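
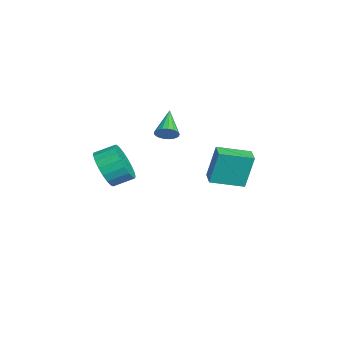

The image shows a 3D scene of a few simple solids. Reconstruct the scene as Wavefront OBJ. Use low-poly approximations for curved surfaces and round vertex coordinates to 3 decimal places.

v 2.696 -2.371 0.632
v 3.233 -2.768 1.48
v 3.221 -1.766 1.957
v 2.684 -1.369 1.108
v 3.568 -2.637 1.211
v 3.556 -1.634 1.688
v 3.752 -2.459 0.842
v 3.74 -1.456 1.319
v 3.753 -2.266 0.437
v 3.741 -1.264 0.914
v 3.572 -2.091 0.065
v 3.56 -1.089 0.542
v 3.239 -1.965 -0.209
v 3.227 -0.962 0.268
v 2.812 -1.909 -0.337
v 2.8 -0.906 0.139
v 2.366 -1.933 -0.298
v 2.354 -0.93 0.178
v 1.976 -2.032 -0.099
v 1.964 -1.03 0.378
v 1.711 -2.191 0.227
v 1.699 -1.188 0.704
v 1.616 -2.38 0.623
v 1.604 -1.378 1.1
v 1.708 -2.568 1.021
v 1.696 -1.566 1.498
v 1.971 -2.722 1.351
v 1.959 -1.72 1.828
v 2.359 -2.815 1.557
v 2.347 -1.813 2.033
v 2.805 -2.832 1.602
v 2.793 -1.829 2.079
v -1.589 2.849 -2.444
v -1.666 3.318 -0.532
v -1.642 4.605 -2.878
v -1.72 5.075 -0.966
v -0.62 2.885 -2.414
v -0.698 3.355 -0.502
v -0.674 4.642 -2.848
v -0.751 5.111 -0.936
v -0.566 0.819 1.082
v -0.234 0.853 1.604
v -1.974 1.081 1.958
v -0.242 1.133 1.507
v -0.325 1.342 1.312
v -0.462 1.43 1.064
v -0.624 1.378 0.821
v -0.772 1.198 0.637
v -0.872 0.931 0.555
v -0.903 0.639 0.594
v -0.856 0.387 0.744
v -0.743 0.235 0.972
v -0.589 0.216 1.225
v -0.43 0.335 1.445
v -0.301 0.565 1.582
f 2 1 5
f 2 5 3
f 3 5 6
f 3 6 4
f 5 1 7
f 5 7 6
f 6 7 8
f 6 8 4
f 7 1 9
f 7 9 8
f 8 9 10
f 8 10 4
f 9 1 11
f 9 11 10
f 10 11 12
f 10 12 4
f 11 1 13
f 11 13 12
f 12 13 14
f 12 14 4
f 13 1 15
f 13 15 14
f 14 15 16
f 14 16 4
f 15 1 17
f 15 17 16
f 16 17 18
f 16 18 4
f 17 1 19
f 17 19 18
f 18 19 20
f 18 20 4
f 19 1 21
f 19 21 20
f 20 21 22
f 20 22 4
f 21 1 23
f 21 23 22
f 22 23 24
f 22 24 4
f 23 1 25
f 23 25 24
f 24 25 26
f 24 26 4
f 25 1 27
f 25 27 26
f 26 27 28
f 26 28 4
f 27 1 29
f 27 29 28
f 28 29 30
f 28 30 4
f 29 1 31
f 29 31 30
f 30 31 32
f 30 32 4
f 31 1 2
f 31 2 32
f 32 2 3
f 32 3 4
f 34 36 33
f 37 34 33
f 33 36 35
f 35 37 33
f 34 40 36
f 38 34 37
f 38 40 34
f 36 40 35
f 39 37 35
f 35 40 39
f 39 38 37
f 40 38 39
f 42 41 44
f 42 44 43
f 44 41 45
f 44 45 43
f 45 41 46
f 45 46 43
f 46 41 47
f 46 47 43
f 47 41 48
f 47 48 43
f 48 41 49
f 48 49 43
f 49 41 50
f 49 50 43
f 50 41 51
f 50 51 43
f 51 41 52
f 51 52 43
f 52 41 53
f 52 53 43
f 53 41 54
f 53 54 43
f 54 41 55
f 54 55 43
f 55 41 42
f 55 42 43



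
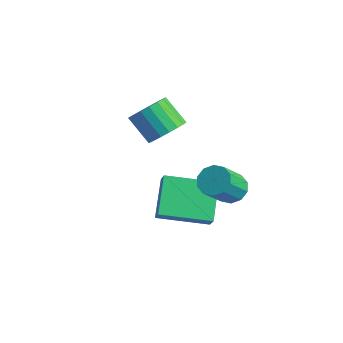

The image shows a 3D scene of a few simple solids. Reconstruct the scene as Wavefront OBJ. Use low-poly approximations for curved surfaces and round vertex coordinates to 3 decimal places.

v 0.198 -2.923 0.08
v 0.659 -3.151 0.705
v 1.522 -1.344 -0.322
v 1.984 -1.572 0.303
v 1.156 -4.008 -1.023
v 1.618 -4.236 -0.398
v 2.481 -2.429 -1.425
v 2.942 -2.657 -0.8
v 2.904 -1.77 0.634
v 3.298 -1.31 0.984
v 3.511 -2.371 2.136
v 3.116 -2.83 1.786
v 2.888 -1.256 1.11
v 3.101 -2.317 2.261
v 2.483 -1.399 1.053
v 2.696 -2.459 2.205
v 2.239 -1.683 0.837
v 2.452 -2.743 1.989
v 2.249 -2 0.543
v 2.462 -3.061 1.695
v 2.509 -2.229 0.284
v 2.722 -3.29 1.436
v 2.919 -2.283 0.159
v 3.132 -3.344 1.31
v 3.324 -2.141 0.215
v 3.537 -3.201 1.367
v 3.568 -1.857 0.431
v 3.781 -2.917 1.583
v 3.558 -1.539 0.725
v 3.771 -2.6 1.877
v -0.937 -1.654 1.507
v -0.359 -2.028 2.055
v -1.386 -2.201 3.021
v -1.963 -1.826 2.473
v -0.334 -1.649 2.149
v -1.361 -1.821 3.114
v -0.429 -1.27 2.115
v -1.456 -1.443 3.081
v -0.625 -0.968 1.962
v -1.651 -1.14 2.927
v -0.882 -0.801 1.718
v -1.909 -0.973 2.683
v -1.15 -0.803 1.432
v -2.177 -0.976 2.398
v -1.376 -0.974 1.162
v -2.403 -1.146 2.127
v -1.514 -1.279 0.959
v -2.541 -1.452 1.925
v -1.539 -1.659 0.866
v -2.566 -1.831 1.831
v -1.444 -2.037 0.899
v -2.471 -2.21 1.865
v -1.249 -2.34 1.053
v -2.275 -2.512 2.018
v -0.991 -2.507 1.297
v -2.018 -2.679 2.262
v -0.723 -2.504 1.582
v -1.75 -2.677 2.548
v -0.497 -2.334 1.853
v -1.524 -2.506 2.818
f 2 4 1
f 5 2 1
f 1 4 3
f 3 5 1
f 2 8 4
f 6 2 5
f 6 8 2
f 4 8 3
f 7 5 3
f 3 8 7
f 7 6 5
f 8 6 7
f 10 9 13
f 10 13 11
f 11 13 14
f 11 14 12
f 13 9 15
f 13 15 14
f 14 15 16
f 14 16 12
f 15 9 17
f 15 17 16
f 16 17 18
f 16 18 12
f 17 9 19
f 17 19 18
f 18 19 20
f 18 20 12
f 19 9 21
f 19 21 20
f 20 21 22
f 20 22 12
f 21 9 23
f 21 23 22
f 22 23 24
f 22 24 12
f 23 9 25
f 23 25 24
f 24 25 26
f 24 26 12
f 25 9 27
f 25 27 26
f 26 27 28
f 26 28 12
f 27 9 29
f 27 29 28
f 28 29 30
f 28 30 12
f 29 9 10
f 29 10 30
f 30 10 11
f 30 11 12
f 32 31 35
f 32 35 33
f 33 35 36
f 33 36 34
f 35 31 37
f 35 37 36
f 36 37 38
f 36 38 34
f 37 31 39
f 37 39 38
f 38 39 40
f 38 40 34
f 39 31 41
f 39 41 40
f 40 41 42
f 40 42 34
f 41 31 43
f 41 43 42
f 42 43 44
f 42 44 34
f 43 31 45
f 43 45 44
f 44 45 46
f 44 46 34
f 45 31 47
f 45 47 46
f 46 47 48
f 46 48 34
f 47 31 49
f 47 49 48
f 48 49 50
f 48 50 34
f 49 31 51
f 49 51 50
f 50 51 52
f 50 52 34
f 51 31 53
f 51 53 52
f 52 53 54
f 52 54 34
f 53 31 55
f 53 55 54
f 54 55 56
f 54 56 34
f 55 31 57
f 55 57 56
f 56 57 58
f 56 58 34
f 57 31 59
f 57 59 58
f 58 59 60
f 58 60 34
f 59 31 32
f 59 32 60
f 60 32 33
f 60 33 34



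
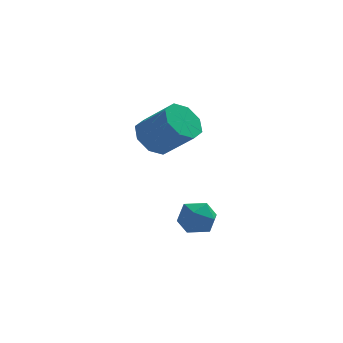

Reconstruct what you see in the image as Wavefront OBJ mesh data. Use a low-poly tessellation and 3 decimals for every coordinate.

v -0.519 -1.295 -2.92
v 0.102 -0.704 -3.322
v -0.102 -2.396 -3.898
v 0.519 -1.805 -4.3
v 0.668 -2.123 -3.421
v 0.41 -1.442 -2.816
v -0.41 -1.658 -4.404
v -0.668 -0.977 -3.799
v 0.169 -0.928 -4.238
v 0.835 -1.215 -3.631
v -0.835 -1.885 -3.589
v -0.169 -2.172 -2.982
v -1.714 -0.248 0.485
v -1.023 0.462 0.241
v 0.184 -0.283 1.49
v -0.506 -0.992 1.735
v -1.489 0.687 0.826
v -0.282 -0.057 2.075
v -2.086 0.365 1.211
v -0.879 -0.38 2.46
v -2.466 -0.316 1.171
v -1.258 -1.061 2.42
v -2.404 -0.957 0.73
v -1.197 -1.702 1.979
v -1.938 -1.183 0.145
v -0.731 -1.927 1.394
v -1.341 -0.86 -0.24
v -0.134 -1.605 1.009
v -0.962 -0.179 -0.2
v 0.246 -0.924 1.049
f 1 12 6
f 1 6 2
f 1 2 8
f 1 8 11
f 1 11 12
f 2 6 10
f 6 12 5
f 12 11 3
f 11 8 7
f 8 2 9
f 4 10 5
f 4 5 3
f 4 3 7
f 4 7 9
f 4 9 10
f 5 10 6
f 3 5 12
f 7 3 11
f 9 7 8
f 10 9 2
f 14 13 17
f 14 17 15
f 15 17 18
f 15 18 16
f 17 13 19
f 17 19 18
f 18 19 20
f 18 20 16
f 19 13 21
f 19 21 20
f 20 21 22
f 20 22 16
f 21 13 23
f 21 23 22
f 22 23 24
f 22 24 16
f 23 13 25
f 23 25 24
f 24 25 26
f 24 26 16
f 25 13 27
f 25 27 26
f 26 27 28
f 26 28 16
f 27 13 29
f 27 29 28
f 28 29 30
f 28 30 16
f 29 13 14
f 29 14 30
f 30 14 15
f 30 15 16



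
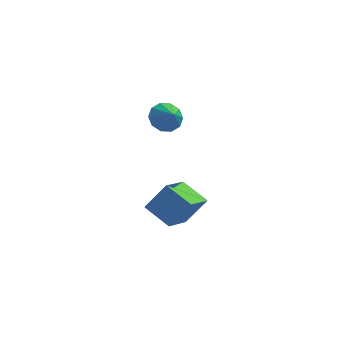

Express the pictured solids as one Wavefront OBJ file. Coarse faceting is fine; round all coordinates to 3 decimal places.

v 3.148 -1.094 2.968
v 3.883 -1.016 2.324
v 3.712 -1.746 3.532
v 3.958 -0.588 2.746
v 3.723 -0.352 3.252
v 3.269 -0.4 3.65
v 2.769 -0.713 3.788
v 2.414 -1.171 3.612
v 2.339 -1.6 3.191
v 2.574 -1.835 2.684
v 3.028 -1.787 2.286
v 3.528 -1.474 2.149
v 3.628 -2.681 -4.241
v 2.181 -1.954 -3.365
v 4.154 -0.802 -4.93
v 2.708 -0.075 -4.055
v 4.732 -2.405 -2.645
v 3.286 -1.678 -1.77
v 5.259 -0.526 -3.335
v 3.812 0.201 -2.459
f 2 1 4
f 2 4 3
f 4 1 5
f 4 5 3
f 5 1 6
f 5 6 3
f 6 1 7
f 6 7 3
f 7 1 8
f 7 8 3
f 8 1 9
f 8 9 3
f 9 1 10
f 9 10 3
f 10 1 11
f 10 11 3
f 11 1 12
f 11 12 3
f 12 1 2
f 12 2 3
f 14 16 13
f 17 14 13
f 13 16 15
f 15 17 13
f 14 20 16
f 18 14 17
f 18 20 14
f 16 20 15
f 19 17 15
f 15 20 19
f 19 18 17
f 20 18 19



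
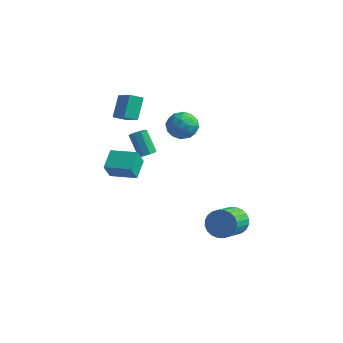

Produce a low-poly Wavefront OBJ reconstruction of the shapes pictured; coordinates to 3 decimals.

v -2.232 1.061 0.152
v -1.802 0.747 0.489
v -2.758 1.085 2.024
v -3.188 1.399 1.688
v -1.694 1.164 0.464
v -2.65 1.501 2
v -1.838 1.532 0.294
v -2.794 1.87 1.829
v -2.166 1.68 0.057
v -3.122 2.018 1.592
v -2.525 1.539 -0.135
v -3.481 1.877 1.4
v -2.747 1.174 -0.193
v -3.703 1.511 1.342
v -2.727 0.756 -0.089
v -3.684 1.094 1.446
v -2.476 0.481 0.128
v -3.432 0.819 1.663
v -2.111 0.477 0.356
v -3.067 0.815 1.892
v -1.986 4.247 2.345
v -0.873 4.217 2.697
v -1.547 3.163 0.863
v -0.434 3.133 1.215
v -1.257 2.582 1.833
v -1.528 3.252 2.749
v -0.892 4.128 0.811
v -1.163 4.798 1.727
v -0.197 4.143 1.749
v -0.423 3.188 2.38
v -1.997 4.192 1.18
v -2.223 3.237 1.811
v -1.468 4.327 2.651
v -0.952 3.053 0.909
v -1.435 2.729 1.272
v -0.781 2.711 1.479
v -1.853 3.76 2.682
v -1.199 3.743 2.889
v -1.424 2.782 2.381
v -1.221 3.637 0.671
v -0.567 3.62 0.878
v -1.639 4.669 2.081
v -0.985 4.651 2.288
v -0.996 4.598 1.179
v -0.417 4.266 2.3
v -0.159 3.629 1.429
v -0.428 4.214 1.192
v -0.587 4.608 1.73
v -0.549 3.705 2.672
v -0.291 3.067 1.801
v -0.775 2.744 2.164
v -0.934 3.138 2.703
v -0.152 3.661 2.114
v -2.129 4.313 1.759
v -1.871 3.675 0.888
v -1.486 4.242 0.857
v -1.645 4.636 1.396
v -2.261 3.751 2.131
v -2.003 3.114 1.26
v -1.833 2.772 1.83
v -1.992 3.166 2.368
v -2.268 3.719 1.446
v -2.669 -2.621 0.104
v -2.707 -3.223 1.267
v -3.038 -1.288 0.781
v -3.076 -1.89 1.944
v -0.864 -2.25 0.356
v -0.902 -2.852 1.519
v -1.233 -0.917 1.033
v -1.271 -1.519 2.196
v 3.85 1.72 -4.424
v 4.667 1.443 -5.107
v 4.867 -0.456 -4.098
v 4.05 -0.18 -3.416
v 4.884 1.635 -4.789
v 5.084 -0.265 -3.781
v 4.944 1.839 -4.417
v 5.143 -0.06 -3.408
v 4.836 2.025 -4.045
v 5.036 0.126 -3.036
v 4.579 2.165 -3.731
v 4.779 0.265 -2.722
v 4.211 2.237 -3.523
v 4.411 0.337 -2.514
v 3.788 2.23 -3.452
v 3.987 0.33 -2.443
v 3.374 2.145 -3.529
v 3.574 0.246 -2.52
v 3.033 1.996 -3.742
v 3.233 0.097 -2.733
v 2.816 1.805 -4.059
v 3.016 -0.095 -3.051
v 2.757 1.6 -4.432
v 2.956 -0.299 -3.423
v 2.864 1.414 -4.804
v 3.064 -0.485 -3.795
v 3.121 1.275 -5.118
v 3.321 -0.625 -4.109
v 3.489 1.203 -5.326
v 3.689 -0.697 -4.317
v 3.913 1.21 -5.397
v 4.112 -0.69 -4.388
v 4.326 1.294 -5.32
v 4.526 -0.605 -4.311
v -3.268 -0.014 3.953
v -3.563 1.121 5.305
v -4.601 0.658 3.098
v -4.896 1.793 4.45
v -2.664 0.647 3.53
v -2.959 1.782 4.882
v -3.997 1.319 2.675
v -4.292 2.454 4.027
f 2 1 5
f 2 5 3
f 3 5 6
f 3 6 4
f 5 1 7
f 5 7 6
f 6 7 8
f 6 8 4
f 7 1 9
f 7 9 8
f 8 9 10
f 8 10 4
f 9 1 11
f 9 11 10
f 10 11 12
f 10 12 4
f 11 1 13
f 11 13 12
f 12 13 14
f 12 14 4
f 13 1 15
f 13 15 14
f 14 15 16
f 14 16 4
f 15 1 17
f 15 17 16
f 16 17 18
f 16 18 4
f 17 1 19
f 17 19 18
f 18 19 20
f 18 20 4
f 19 1 2
f 19 2 20
f 20 2 3
f 20 3 4
f 21 58 37
f 58 32 61
f 37 61 26
f 58 61 37
f 21 37 33
f 37 26 38
f 33 38 22
f 37 38 33
f 21 33 42
f 33 22 43
f 42 43 28
f 33 43 42
f 21 42 54
f 42 28 57
f 54 57 31
f 42 57 54
f 21 54 58
f 54 31 62
f 58 62 32
f 54 62 58
f 22 38 49
f 38 26 52
f 49 52 30
f 38 52 49
f 26 61 39
f 61 32 60
f 39 60 25
f 61 60 39
f 32 62 59
f 62 31 55
f 59 55 23
f 62 55 59
f 31 57 56
f 57 28 44
f 56 44 27
f 57 44 56
f 28 43 48
f 43 22 45
f 48 45 29
f 43 45 48
f 24 50 36
f 50 30 51
f 36 51 25
f 50 51 36
f 24 36 34
f 36 25 35
f 34 35 23
f 36 35 34
f 24 34 41
f 34 23 40
f 41 40 27
f 34 40 41
f 24 41 46
f 41 27 47
f 46 47 29
f 41 47 46
f 24 46 50
f 46 29 53
f 50 53 30
f 46 53 50
f 25 51 39
f 51 30 52
f 39 52 26
f 51 52 39
f 23 35 59
f 35 25 60
f 59 60 32
f 35 60 59
f 27 40 56
f 40 23 55
f 56 55 31
f 40 55 56
f 29 47 48
f 47 27 44
f 48 44 28
f 47 44 48
f 30 53 49
f 53 29 45
f 49 45 22
f 53 45 49
f 64 66 63
f 67 64 63
f 63 66 65
f 65 67 63
f 64 70 66
f 68 64 67
f 68 70 64
f 66 70 65
f 69 67 65
f 65 70 69
f 69 68 67
f 70 68 69
f 72 71 75
f 72 75 73
f 73 75 76
f 73 76 74
f 75 71 77
f 75 77 76
f 76 77 78
f 76 78 74
f 77 71 79
f 77 79 78
f 78 79 80
f 78 80 74
f 79 71 81
f 79 81 80
f 80 81 82
f 80 82 74
f 81 71 83
f 81 83 82
f 82 83 84
f 82 84 74
f 83 71 85
f 83 85 84
f 84 85 86
f 84 86 74
f 85 71 87
f 85 87 86
f 86 87 88
f 86 88 74
f 87 71 89
f 87 89 88
f 88 89 90
f 88 90 74
f 89 71 91
f 89 91 90
f 90 91 92
f 90 92 74
f 91 71 93
f 91 93 92
f 92 93 94
f 92 94 74
f 93 71 95
f 93 95 94
f 94 95 96
f 94 96 74
f 95 71 97
f 95 97 96
f 96 97 98
f 96 98 74
f 97 71 99
f 97 99 98
f 98 99 100
f 98 100 74
f 99 71 101
f 99 101 100
f 100 101 102
f 100 102 74
f 101 71 103
f 101 103 102
f 102 103 104
f 102 104 74
f 103 71 72
f 103 72 104
f 104 72 73
f 104 73 74
f 106 108 105
f 109 106 105
f 105 108 107
f 107 109 105
f 106 112 108
f 110 106 109
f 110 112 106
f 108 112 107
f 111 109 107
f 107 112 111
f 111 110 109
f 112 110 111



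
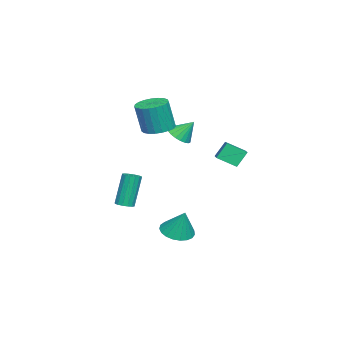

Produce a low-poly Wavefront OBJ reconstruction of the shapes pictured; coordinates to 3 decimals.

v -0.301 4.232 1.232
v -0.094 3.171 1.839
v 0.996 4.687 1.586
v 1.203 3.626 2.192
v 0.117 3.774 0.288
v 0.324 2.713 0.894
v 1.414 4.229 0.641
v 1.621 3.168 1.248
v 3.511 1.593 -3.527
v 4.222 0.95 -3.478
v 3.909 2.147 -2.013
v 4.406 1.264 -3.641
v 4.435 1.635 -3.785
v 4.305 1.999 -3.884
v 4.037 2.293 -3.921
v 3.679 2.466 -3.89
v 3.291 2.488 -3.796
v 2.942 2.355 -3.656
v 2.691 2.091 -3.493
v 2.582 1.74 -3.337
v 2.634 1.364 -3.213
v 2.837 1.028 -3.143
v 3.157 0.789 -3.14
v 3.539 0.69 -3.204
v 3.915 0.746 -3.323
v 1.036 -0.191 2.882
v 1.837 0.281 2.856
v 2.084 -0.037 4.692
v 1.284 -0.509 4.718
v 1.582 0.56 2.938
v 1.829 0.242 4.775
v 1.233 0.709 3.011
v 1.48 0.391 4.847
v 0.849 0.702 3.062
v 1.096 0.384 4.898
v 0.498 0.541 3.081
v 0.745 0.223 4.917
v 0.24 0.253 3.066
v 0.487 -0.065 4.902
v 0.12 -0.112 3.019
v 0.367 -0.429 4.855
v 0.158 -0.49 2.948
v 0.405 -0.808 4.785
v 0.348 -0.816 2.866
v 0.595 -1.134 4.703
v 0.657 -1.035 2.787
v 0.904 -1.353 4.623
v 1.032 -1.108 2.724
v 1.279 -1.425 4.56
v 1.407 -1.022 2.688
v 1.654 -1.339 4.525
v 1.718 -0.792 2.686
v 1.966 -1.11 4.522
v 1.912 -0.459 2.718
v 2.159 -0.777 4.554
v 1.954 -0.079 2.778
v 2.201 -0.397 4.614
v 1.439 -1.999 -2.822
v 1.969 -1.931 -2.69
v 1.43 -1.674 -0.666
v 0.901 -1.741 -0.798
v 1.874 -1.669 -2.748
v 1.335 -1.412 -0.724
v 1.662 -1.496 -2.827
v 1.123 -1.238 -0.803
v 1.391 -1.457 -2.904
v 0.852 -1.2 -0.88
v 1.132 -1.563 -2.959
v 0.594 -1.306 -0.935
v 0.956 -1.786 -2.977
v 0.418 -1.529 -0.954
v 0.91 -2.066 -2.954
v 0.371 -1.809 -0.93
v 1.005 -2.328 -2.896
v 0.466 -2.071 -0.872
v 1.217 -2.502 -2.817
v 0.678 -2.244 -0.793
v 1.488 -2.54 -2.74
v 0.949 -2.283 -0.716
v 1.746 -2.434 -2.685
v 1.208 -2.177 -0.661
v 1.922 -2.211 -2.666
v 1.384 -1.954 -0.643
v 0.353 0.725 2.251
v 0.881 0.287 2.662
v 0.247 1.535 3.249
v 1.078 0.505 2.506
v 1.15 0.761 2.306
v 1.084 1.01 2.097
v 0.892 1.211 1.914
v 0.606 1.328 1.789
v 0.277 1.34 1.744
v -0.039 1.246 1.787
v -0.288 1.062 1.91
v -0.425 0.82 2.092
v -0.429 0.561 2.301
v -0.297 0.331 2.501
v -0.052 0.169 2.659
v 0.262 0.103 2.745
v 0.592 0.145 2.747
f 2 4 1
f 5 2 1
f 1 4 3
f 3 5 1
f 2 8 4
f 6 2 5
f 6 8 2
f 4 8 3
f 7 5 3
f 3 8 7
f 7 6 5
f 8 6 7
f 10 9 12
f 10 12 11
f 12 9 13
f 12 13 11
f 13 9 14
f 13 14 11
f 14 9 15
f 14 15 11
f 15 9 16
f 15 16 11
f 16 9 17
f 16 17 11
f 17 9 18
f 17 18 11
f 18 9 19
f 18 19 11
f 19 9 20
f 19 20 11
f 20 9 21
f 20 21 11
f 21 9 22
f 21 22 11
f 22 9 23
f 22 23 11
f 23 9 24
f 23 24 11
f 24 9 25
f 24 25 11
f 25 9 10
f 25 10 11
f 27 26 30
f 27 30 28
f 28 30 31
f 28 31 29
f 30 26 32
f 30 32 31
f 31 32 33
f 31 33 29
f 32 26 34
f 32 34 33
f 33 34 35
f 33 35 29
f 34 26 36
f 34 36 35
f 35 36 37
f 35 37 29
f 36 26 38
f 36 38 37
f 37 38 39
f 37 39 29
f 38 26 40
f 38 40 39
f 39 40 41
f 39 41 29
f 40 26 42
f 40 42 41
f 41 42 43
f 41 43 29
f 42 26 44
f 42 44 43
f 43 44 45
f 43 45 29
f 44 26 46
f 44 46 45
f 45 46 47
f 45 47 29
f 46 26 48
f 46 48 47
f 47 48 49
f 47 49 29
f 48 26 50
f 48 50 49
f 49 50 51
f 49 51 29
f 50 26 52
f 50 52 51
f 51 52 53
f 51 53 29
f 52 26 54
f 52 54 53
f 53 54 55
f 53 55 29
f 54 26 56
f 54 56 55
f 55 56 57
f 55 57 29
f 56 26 27
f 56 27 57
f 57 27 28
f 57 28 29
f 59 58 62
f 59 62 60
f 60 62 63
f 60 63 61
f 62 58 64
f 62 64 63
f 63 64 65
f 63 65 61
f 64 58 66
f 64 66 65
f 65 66 67
f 65 67 61
f 66 58 68
f 66 68 67
f 67 68 69
f 67 69 61
f 68 58 70
f 68 70 69
f 69 70 71
f 69 71 61
f 70 58 72
f 70 72 71
f 71 72 73
f 71 73 61
f 72 58 74
f 72 74 73
f 73 74 75
f 73 75 61
f 74 58 76
f 74 76 75
f 75 76 77
f 75 77 61
f 76 58 78
f 76 78 77
f 77 78 79
f 77 79 61
f 78 58 80
f 78 80 79
f 79 80 81
f 79 81 61
f 80 58 82
f 80 82 81
f 81 82 83
f 81 83 61
f 82 58 59
f 82 59 83
f 83 59 60
f 83 60 61
f 85 84 87
f 85 87 86
f 87 84 88
f 87 88 86
f 88 84 89
f 88 89 86
f 89 84 90
f 89 90 86
f 90 84 91
f 90 91 86
f 91 84 92
f 91 92 86
f 92 84 93
f 92 93 86
f 93 84 94
f 93 94 86
f 94 84 95
f 94 95 86
f 95 84 96
f 95 96 86
f 96 84 97
f 96 97 86
f 97 84 98
f 97 98 86
f 98 84 99
f 98 99 86
f 99 84 100
f 99 100 86
f 100 84 85
f 100 85 86



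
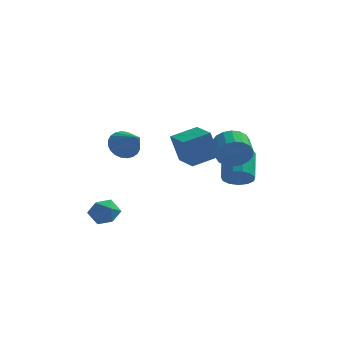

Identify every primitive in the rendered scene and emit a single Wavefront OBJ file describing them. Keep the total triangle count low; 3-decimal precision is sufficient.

v 0.285 0.231 0.698
v -0.204 0.029 2.554
v 1.663 1.203 1.167
v 1.174 1 3.023
v 1.246 -1.18 0.797
v 0.757 -1.383 2.653
v 2.624 -0.209 1.266
v 2.135 -0.411 3.122
v -4.437 0.018 -2.839
v -3.568 0.302 -3.291
v -4.172 -1.542 -3.309
v -3.303 -1.258 -3.761
v -3.377 -1.243 -2.744
v -3.541 -0.279 -2.453
v -4.199 -0.961 -4.147
v -4.363 0.003 -3.856
v -3.421 -0.303 -4.099
v -2.913 -0.477 -3.232
v -4.827 -0.763 -3.368
v -4.319 -0.937 -2.501
v 3.31 2.851 -1.555
v 4.083 2.522 -1.031
v 3.903 4.179 0.278
v 3.13 4.509 -0.245
v 4.291 2.856 -1.426
v 4.112 4.514 -0.117
v 4.188 3.189 -1.862
v 4.009 4.847 -0.552
v 3.806 3.415 -2.2
v 3.627 5.072 -0.89
v 3.267 3.461 -2.333
v 3.087 5.119 -1.024
v 2.741 3.314 -2.219
v 2.561 4.972 -0.91
v 2.396 3.02 -1.894
v 2.216 4.678 -0.585
v 2.341 2.673 -1.462
v 2.161 4.33 -0.152
v 2.593 2.382 -1.059
v 2.414 4.039 0.251
v 3.074 2.24 -0.813
v 2.894 3.897 0.496
v 3.629 2.292 -0.803
v 3.449 3.949 0.507
v 3.708 -2.248 2.266
v 4.083 -1.873 1.348
v 3.707 -0.597 1.716
v 3.332 -0.972 2.634
v 3.634 -1.975 1.244
v 3.259 -0.699 1.612
v 3.2 -2.131 1.343
v 2.825 -0.855 1.711
v 2.866 -2.311 1.624
v 2.491 -1.034 1.992
v 2.699 -2.477 2.033
v 2.324 -1.201 2.401
v 2.732 -2.599 2.488
v 2.357 -1.323 2.855
v 2.958 -2.651 2.898
v 2.583 -1.375 3.266
v 3.333 -2.623 3.184
v 2.957 -1.347 3.552
v 3.781 -2.521 3.288
v 3.406 -1.245 3.656
v 4.215 -2.365 3.189
v 3.84 -1.089 3.557
v 4.549 -2.186 2.908
v 4.174 -0.909 3.276
v 4.716 -2.019 2.499
v 4.341 -0.743 2.867
v 4.683 -1.897 2.045
v 4.308 -0.621 2.412
v 4.457 -1.845 1.634
v 4.082 -0.569 2.002
v -3.377 2.953 0.695
v -2.515 3.357 0.252
v -2.223 1.687 1.785
v -2.558 3.599 0.579
v -2.725 3.744 0.924
v -2.992 3.768 1.234
v -3.317 3.668 1.462
v -3.651 3.459 1.573
v -3.944 3.173 1.551
v -4.15 2.854 1.398
v -4.239 2.549 1.139
v -4.196 2.307 0.811
v -4.029 2.162 0.466
v -3.762 2.138 0.156
v -3.437 2.238 -0.072
v -3.102 2.447 -0.183
v -2.81 2.733 -0.161
v -2.603 3.052 -0.008
f 2 4 1
f 5 2 1
f 1 4 3
f 3 5 1
f 2 8 4
f 6 2 5
f 6 8 2
f 4 8 3
f 7 5 3
f 3 8 7
f 7 6 5
f 8 6 7
f 9 20 14
f 9 14 10
f 9 10 16
f 9 16 19
f 9 19 20
f 10 14 18
f 14 20 13
f 20 19 11
f 19 16 15
f 16 10 17
f 12 18 13
f 12 13 11
f 12 11 15
f 12 15 17
f 12 17 18
f 13 18 14
f 11 13 20
f 15 11 19
f 17 15 16
f 18 17 10
f 22 21 25
f 22 25 23
f 23 25 26
f 23 26 24
f 25 21 27
f 25 27 26
f 26 27 28
f 26 28 24
f 27 21 29
f 27 29 28
f 28 29 30
f 28 30 24
f 29 21 31
f 29 31 30
f 30 31 32
f 30 32 24
f 31 21 33
f 31 33 32
f 32 33 34
f 32 34 24
f 33 21 35
f 33 35 34
f 34 35 36
f 34 36 24
f 35 21 37
f 35 37 36
f 36 37 38
f 36 38 24
f 37 21 39
f 37 39 38
f 38 39 40
f 38 40 24
f 39 21 41
f 39 41 40
f 40 41 42
f 40 42 24
f 41 21 43
f 41 43 42
f 42 43 44
f 42 44 24
f 43 21 22
f 43 22 44
f 44 22 23
f 44 23 24
f 46 45 49
f 46 49 47
f 47 49 50
f 47 50 48
f 49 45 51
f 49 51 50
f 50 51 52
f 50 52 48
f 51 45 53
f 51 53 52
f 52 53 54
f 52 54 48
f 53 45 55
f 53 55 54
f 54 55 56
f 54 56 48
f 55 45 57
f 55 57 56
f 56 57 58
f 56 58 48
f 57 45 59
f 57 59 58
f 58 59 60
f 58 60 48
f 59 45 61
f 59 61 60
f 60 61 62
f 60 62 48
f 61 45 63
f 61 63 62
f 62 63 64
f 62 64 48
f 63 45 65
f 63 65 64
f 64 65 66
f 64 66 48
f 65 45 67
f 65 67 66
f 66 67 68
f 66 68 48
f 67 45 69
f 67 69 68
f 68 69 70
f 68 70 48
f 69 45 71
f 69 71 70
f 70 71 72
f 70 72 48
f 71 45 73
f 71 73 72
f 72 73 74
f 72 74 48
f 73 45 46
f 73 46 74
f 74 46 47
f 74 47 48
f 76 75 78
f 76 78 77
f 78 75 79
f 78 79 77
f 79 75 80
f 79 80 77
f 80 75 81
f 80 81 77
f 81 75 82
f 81 82 77
f 82 75 83
f 82 83 77
f 83 75 84
f 83 84 77
f 84 75 85
f 84 85 77
f 85 75 86
f 85 86 77
f 86 75 87
f 86 87 77
f 87 75 88
f 87 88 77
f 88 75 89
f 88 89 77
f 89 75 90
f 89 90 77
f 90 75 91
f 90 91 77
f 91 75 92
f 91 92 77
f 92 75 76
f 92 76 77



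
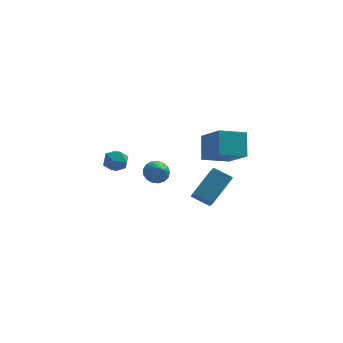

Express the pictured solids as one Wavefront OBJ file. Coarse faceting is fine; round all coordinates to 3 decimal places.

v 2.099 1.998 -3.413
v 0.985 2.262 -2.818
v 1.85 3.444 -4.522
v 0.736 3.709 -3.927
v 3.144 3.251 -2.013
v 2.03 3.516 -1.418
v 2.895 4.698 -3.122
v 1.781 4.962 -2.527
v -0.878 -0.321 0.297
v -0.267 0.118 0.464
v -0.462 -1.159 0.983
v -0.514 0.208 0.723
v -0.843 0.176 0.885
v -1.181 0.031 0.912
v -1.449 -0.195 0.798
v -1.586 -0.449 0.57
v -1.561 -0.675 0.279
v -1.38 -0.819 -0.008
v -1.083 -0.849 -0.224
v -0.739 -0.758 -0.321
v -0.427 -0.567 -0.277
v -0.219 -0.319 -0.101
v -0.161 -0.072 0.167
v -3.863 1.316 0.273
v -3.303 1.561 0.819
v -3.117 0.259 -0.019
v -2.557 0.504 0.527
v -3.288 0.235 0.783
v -3.749 0.889 0.963
v -2.671 0.931 -0.163
v -3.132 1.585 0.017
v -2.566 1.323 0.55
v -2.947 0.893 1.134
v -3.473 0.927 -0.334
v -3.854 0.497 0.25
v 2.635 -3.21 3.404
v 2.568 -2.194 4.652
v 1.634 -1.778 2.186
v 1.568 -0.762 3.433
v 4.072 -2.578 2.967
v 4.006 -1.562 4.214
v 3.072 -1.146 1.748
v 3.005 -0.13 2.996
f 2 4 1
f 5 2 1
f 1 4 3
f 3 5 1
f 2 8 4
f 6 2 5
f 6 8 2
f 4 8 3
f 7 5 3
f 3 8 7
f 7 6 5
f 8 6 7
f 10 9 12
f 10 12 11
f 12 9 13
f 12 13 11
f 13 9 14
f 13 14 11
f 14 9 15
f 14 15 11
f 15 9 16
f 15 16 11
f 16 9 17
f 16 17 11
f 17 9 18
f 17 18 11
f 18 9 19
f 18 19 11
f 19 9 20
f 19 20 11
f 20 9 21
f 20 21 11
f 21 9 22
f 21 22 11
f 22 9 23
f 22 23 11
f 23 9 10
f 23 10 11
f 24 35 29
f 24 29 25
f 24 25 31
f 24 31 34
f 24 34 35
f 25 29 33
f 29 35 28
f 35 34 26
f 34 31 30
f 31 25 32
f 27 33 28
f 27 28 26
f 27 26 30
f 27 30 32
f 27 32 33
f 28 33 29
f 26 28 35
f 30 26 34
f 32 30 31
f 33 32 25
f 37 39 36
f 40 37 36
f 36 39 38
f 38 40 36
f 37 43 39
f 41 37 40
f 41 43 37
f 39 43 38
f 42 40 38
f 38 43 42
f 42 41 40
f 43 41 42



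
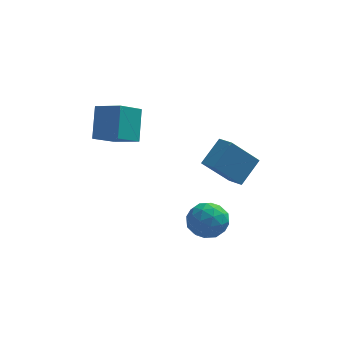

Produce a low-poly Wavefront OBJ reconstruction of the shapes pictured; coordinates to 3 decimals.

v -4.184 3.153 2.597
v -4.127 4.272 3.954
v -3.33 4.152 1.737
v -3.273 5.271 3.095
v -3.027 2.549 3.045
v -2.97 3.668 4.403
v -2.173 3.548 2.186
v -2.116 4.667 3.543
v 1.764 2.755 0.281
v 0.555 2.233 1.759
v 2.522 3.686 1.229
v 1.313 3.164 2.708
v 2.307 2.096 0.492
v 1.098 1.574 1.971
v 3.065 3.027 1.441
v 1.856 2.505 2.919
v -0.057 2.52 -2.145
v 0.727 3.158 -2.283
v 0.993 1.322 -1.717
v 1.777 1.96 -1.855
v 1.132 2.105 -1.079
v 0.483 2.846 -1.343
v 1.237 1.634 -2.657
v 0.588 2.375 -2.921
v 1.527 2.61 -2.599
v 1.462 2.902 -1.624
v 0.258 1.578 -2.376
v 0.193 1.87 -1.401
v 0.242 2.944 -2.252
v 1.478 1.536 -1.748
v 1.098 1.621 -1.292
v 1.559 1.996 -1.373
v 0.099 2.761 -1.699
v 0.56 3.136 -1.781
v 0.798 2.517 -1.073
v 1.16 1.344 -2.219
v 1.621 1.719 -2.301
v 0.161 2.484 -2.627
v 0.622 2.859 -2.708
v 0.922 1.963 -2.927
v 1.173 2.997 -2.519
v 1.791 2.293 -2.267
v 1.474 2.101 -2.738
v 1.092 2.537 -2.894
v 1.135 3.169 -1.946
v 1.753 2.464 -1.694
v 1.373 2.55 -1.238
v 0.992 2.985 -1.393
v 1.605 2.847 -2.132
v -0.033 2.016 -2.306
v 0.585 1.311 -2.054
v 0.728 1.495 -2.607
v 0.347 1.93 -2.762
v -0.071 2.187 -1.733
v 0.547 1.483 -1.481
v 0.628 1.943 -1.106
v 0.246 2.379 -1.262
v 0.115 1.633 -1.868
f 2 4 1
f 5 2 1
f 1 4 3
f 3 5 1
f 2 8 4
f 6 2 5
f 6 8 2
f 4 8 3
f 7 5 3
f 3 8 7
f 7 6 5
f 8 6 7
f 10 12 9
f 13 10 9
f 9 12 11
f 11 13 9
f 10 16 12
f 14 10 13
f 14 16 10
f 12 16 11
f 15 13 11
f 11 16 15
f 15 14 13
f 16 14 15
f 17 54 33
f 54 28 57
f 33 57 22
f 54 57 33
f 17 33 29
f 33 22 34
f 29 34 18
f 33 34 29
f 17 29 38
f 29 18 39
f 38 39 24
f 29 39 38
f 17 38 50
f 38 24 53
f 50 53 27
f 38 53 50
f 17 50 54
f 50 27 58
f 54 58 28
f 50 58 54
f 18 34 45
f 34 22 48
f 45 48 26
f 34 48 45
f 22 57 35
f 57 28 56
f 35 56 21
f 57 56 35
f 28 58 55
f 58 27 51
f 55 51 19
f 58 51 55
f 27 53 52
f 53 24 40
f 52 40 23
f 53 40 52
f 24 39 44
f 39 18 41
f 44 41 25
f 39 41 44
f 20 46 32
f 46 26 47
f 32 47 21
f 46 47 32
f 20 32 30
f 32 21 31
f 30 31 19
f 32 31 30
f 20 30 37
f 30 19 36
f 37 36 23
f 30 36 37
f 20 37 42
f 37 23 43
f 42 43 25
f 37 43 42
f 20 42 46
f 42 25 49
f 46 49 26
f 42 49 46
f 21 47 35
f 47 26 48
f 35 48 22
f 47 48 35
f 19 31 55
f 31 21 56
f 55 56 28
f 31 56 55
f 23 36 52
f 36 19 51
f 52 51 27
f 36 51 52
f 25 43 44
f 43 23 40
f 44 40 24
f 43 40 44
f 26 49 45
f 49 25 41
f 45 41 18
f 49 41 45



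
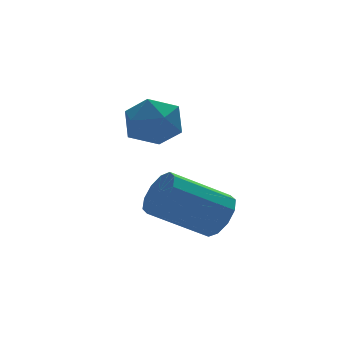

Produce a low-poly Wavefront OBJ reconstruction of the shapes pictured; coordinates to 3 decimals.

v 3.584 0.686 -1.051
v 3.915 0.438 -0.436
v 2.366 0.806 0.545
v 2.036 1.054 -0.069
v 3.999 0.886 -0.471
v 2.45 1.254 0.51
v 3.925 1.258 -0.727
v 2.376 1.626 0.254
v 3.721 1.411 -1.107
v 2.172 1.779 -0.126
v 3.465 1.287 -1.465
v 1.916 1.655 -0.484
v 3.254 0.934 -1.665
v 1.705 1.302 -0.684
v 3.17 0.486 -1.63
v 1.621 0.854 -0.649
v 3.244 0.114 -1.374
v 1.695 0.482 -0.393
v 3.448 -0.039 -0.994
v 1.899 0.329 -0.013
v 3.704 0.085 -0.636
v 2.155 0.453 0.345
v 2.948 3.203 2.233
v 3.369 2.817 1.559
v 1.851 2.303 2.061
v 2.272 1.917 1.387
v 2.576 1.823 2.211
v 3.254 2.379 2.317
v 1.966 2.741 1.303
v 2.644 3.297 1.409
v 2.763 2.532 0.984
v 3.14 1.964 1.546
v 2.08 3.156 2.074
v 2.457 2.588 2.636
f 2 1 5
f 2 5 3
f 3 5 6
f 3 6 4
f 5 1 7
f 5 7 6
f 6 7 8
f 6 8 4
f 7 1 9
f 7 9 8
f 8 9 10
f 8 10 4
f 9 1 11
f 9 11 10
f 10 11 12
f 10 12 4
f 11 1 13
f 11 13 12
f 12 13 14
f 12 14 4
f 13 1 15
f 13 15 14
f 14 15 16
f 14 16 4
f 15 1 17
f 15 17 16
f 16 17 18
f 16 18 4
f 17 1 19
f 17 19 18
f 18 19 20
f 18 20 4
f 19 1 21
f 19 21 20
f 20 21 22
f 20 22 4
f 21 1 2
f 21 2 22
f 22 2 3
f 22 3 4
f 23 34 28
f 23 28 24
f 23 24 30
f 23 30 33
f 23 33 34
f 24 28 32
f 28 34 27
f 34 33 25
f 33 30 29
f 30 24 31
f 26 32 27
f 26 27 25
f 26 25 29
f 26 29 31
f 26 31 32
f 27 32 28
f 25 27 34
f 29 25 33
f 31 29 30
f 32 31 24



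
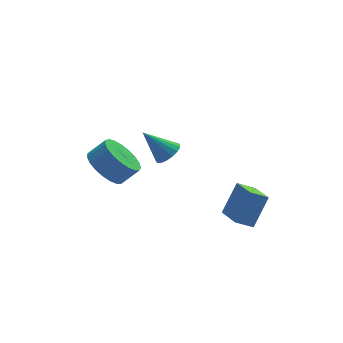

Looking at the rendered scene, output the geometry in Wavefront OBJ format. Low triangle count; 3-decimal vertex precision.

v 2.151 -4.939 -1.188
v 1.37 -4.889 -0.766
v 1.986 -3.453 -1.668
v 1.205 -3.404 -1.246
v 2.915 -4.416 0.166
v 2.134 -4.367 0.588
v 2.75 -2.931 -0.314
v 1.969 -2.881 0.108
v -1.178 -3.76 3.15
v -0.727 -3.961 3.588
v -2.142 -3.4 4.31
v -0.661 -3.655 3.547
v -0.714 -3.372 3.416
v -0.874 -3.179 3.223
v -1.102 -3.119 3.014
v -1.349 -3.205 2.836
v -1.556 -3.419 2.73
v -1.676 -3.711 2.721
v -1.683 -4.014 2.809
v -1.574 -4.259 2.976
v -1.374 -4.389 3.183
v -1.129 -4.376 3.382
v -0.895 -4.221 3.529
v -3.315 -1.194 0.728
v -2.582 -1.049 -0.024
v -1.813 -1.082 0.719
v -2.545 -1.226 1.472
v -2.677 -0.635 0.093
v -1.908 -0.667 0.836
v -2.882 -0.317 0.319
v -2.113 -0.349 1.062
v -3.162 -0.151 0.616
v -2.393 -0.183 1.359
v -3.468 -0.165 0.933
v -2.699 -0.198 1.676
v -3.748 -0.357 1.214
v -2.979 -0.39 1.957
v -3.953 -0.694 1.411
v -3.184 -0.726 2.154
v -4.047 -1.117 1.491
v -3.278 -1.15 2.234
v -4.015 -1.553 1.438
v -3.246 -1.586 2.181
v -3.862 -1.928 1.263
v -3.093 -1.96 2.006
v -3.614 -2.175 0.995
v -2.845 -2.208 1.738
v -3.314 -2.253 0.681
v -2.545 -2.285 1.424
v -3.014 -2.147 0.376
v -2.245 -2.18 1.119
v -2.767 -1.877 0.131
v -1.997 -1.909 0.874
v -2.614 -1.488 -0.01
v -1.844 -1.521 0.733
f 2 4 1
f 5 2 1
f 1 4 3
f 3 5 1
f 2 8 4
f 6 2 5
f 6 8 2
f 4 8 3
f 7 5 3
f 3 8 7
f 7 6 5
f 8 6 7
f 10 9 12
f 10 12 11
f 12 9 13
f 12 13 11
f 13 9 14
f 13 14 11
f 14 9 15
f 14 15 11
f 15 9 16
f 15 16 11
f 16 9 17
f 16 17 11
f 17 9 18
f 17 18 11
f 18 9 19
f 18 19 11
f 19 9 20
f 19 20 11
f 20 9 21
f 20 21 11
f 21 9 22
f 21 22 11
f 22 9 23
f 22 23 11
f 23 9 10
f 23 10 11
f 25 24 28
f 25 28 26
f 26 28 29
f 26 29 27
f 28 24 30
f 28 30 29
f 29 30 31
f 29 31 27
f 30 24 32
f 30 32 31
f 31 32 33
f 31 33 27
f 32 24 34
f 32 34 33
f 33 34 35
f 33 35 27
f 34 24 36
f 34 36 35
f 35 36 37
f 35 37 27
f 36 24 38
f 36 38 37
f 37 38 39
f 37 39 27
f 38 24 40
f 38 40 39
f 39 40 41
f 39 41 27
f 40 24 42
f 40 42 41
f 41 42 43
f 41 43 27
f 42 24 44
f 42 44 43
f 43 44 45
f 43 45 27
f 44 24 46
f 44 46 45
f 45 46 47
f 45 47 27
f 46 24 48
f 46 48 47
f 47 48 49
f 47 49 27
f 48 24 50
f 48 50 49
f 49 50 51
f 49 51 27
f 50 24 52
f 50 52 51
f 51 52 53
f 51 53 27
f 52 24 54
f 52 54 53
f 53 54 55
f 53 55 27
f 54 24 25
f 54 25 55
f 55 25 26
f 55 26 27



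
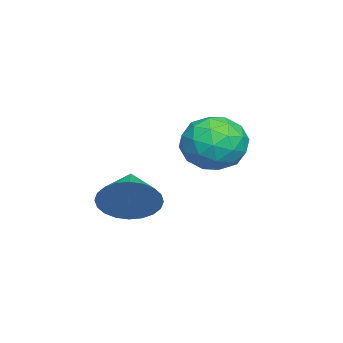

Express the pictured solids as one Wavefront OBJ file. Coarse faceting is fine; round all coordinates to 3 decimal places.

v -1.773 0.301 0.767
v -1.234 0.563 -0.161
v -0.286 -0.443 1.421
v 0.253 -0.181 0.493
v -0.066 0.614 1.19
v -0.985 1.074 0.786
v -0.535 -0.954 0.474
v -1.454 -0.494 0.07
v -0.469 -0.212 -0.341
v -0.179 0.757 0.101
v -1.341 -0.637 1.159
v -1.051 0.332 1.601
v -1.634 0.497 0.246
v 0.114 -0.377 1.014
v -0.073 0.09 1.424
v 0.243 0.244 0.879
v -1.488 0.797 0.802
v -1.171 0.951 0.257
v -0.484 0.982 1.051
v -0.349 -0.831 1.003
v -0.032 -0.677 0.458
v -1.763 -0.124 0.381
v -1.447 0.03 -0.164
v -1.036 -0.862 0.209
v -0.868 0.195 -0.406
v 0.006 -0.241 -0.021
v -0.457 -0.696 -0.033
v -0.997 -0.426 -0.27
v -0.697 0.765 -0.146
v 0.177 0.328 0.239
v -0.011 0.795 0.648
v -0.551 1.065 0.411
v -0.248 0.309 -0.252
v -1.697 -0.208 1.021
v -0.823 -0.645 1.406
v -0.969 -0.945 0.849
v -1.509 -0.675 0.612
v -1.526 0.361 1.281
v -0.652 -0.075 1.666
v -0.523 0.546 1.53
v -1.063 0.816 1.293
v -1.272 -0.189 1.512
v 2.637 -1.656 -0.604
v 3.063 -2.245 0.038
v 1.383 -1.924 -0.016
v 3.078 -1.914 0.221
v 3.026 -1.543 0.278
v 2.914 -1.19 0.201
v 2.76 -0.908 0.001
v 2.587 -0.739 -0.29
v 2.422 -0.71 -0.63
v 2.29 -0.825 -0.965
v 2.21 -1.067 -1.245
v 2.195 -1.398 -1.428
v 2.248 -1.768 -1.485
v 2.36 -2.122 -1.408
v 2.514 -2.404 -1.208
v 2.686 -2.573 -0.917
v 2.851 -2.602 -0.577
v 2.984 -2.486 -0.242
f 1 38 17
f 38 12 41
f 17 41 6
f 38 41 17
f 1 17 13
f 17 6 18
f 13 18 2
f 17 18 13
f 1 13 22
f 13 2 23
f 22 23 8
f 13 23 22
f 1 22 34
f 22 8 37
f 34 37 11
f 22 37 34
f 1 34 38
f 34 11 42
f 38 42 12
f 34 42 38
f 2 18 29
f 18 6 32
f 29 32 10
f 18 32 29
f 6 41 19
f 41 12 40
f 19 40 5
f 41 40 19
f 12 42 39
f 42 11 35
f 39 35 3
f 42 35 39
f 11 37 36
f 37 8 24
f 36 24 7
f 37 24 36
f 8 23 28
f 23 2 25
f 28 25 9
f 23 25 28
f 4 30 16
f 30 10 31
f 16 31 5
f 30 31 16
f 4 16 14
f 16 5 15
f 14 15 3
f 16 15 14
f 4 14 21
f 14 3 20
f 21 20 7
f 14 20 21
f 4 21 26
f 21 7 27
f 26 27 9
f 21 27 26
f 4 26 30
f 26 9 33
f 30 33 10
f 26 33 30
f 5 31 19
f 31 10 32
f 19 32 6
f 31 32 19
f 3 15 39
f 15 5 40
f 39 40 12
f 15 40 39
f 7 20 36
f 20 3 35
f 36 35 11
f 20 35 36
f 9 27 28
f 27 7 24
f 28 24 8
f 27 24 28
f 10 33 29
f 33 9 25
f 29 25 2
f 33 25 29
f 44 43 46
f 44 46 45
f 46 43 47
f 46 47 45
f 47 43 48
f 47 48 45
f 48 43 49
f 48 49 45
f 49 43 50
f 49 50 45
f 50 43 51
f 50 51 45
f 51 43 52
f 51 52 45
f 52 43 53
f 52 53 45
f 53 43 54
f 53 54 45
f 54 43 55
f 54 55 45
f 55 43 56
f 55 56 45
f 56 43 57
f 56 57 45
f 57 43 58
f 57 58 45
f 58 43 59
f 58 59 45
f 59 43 60
f 59 60 45
f 60 43 44
f 60 44 45



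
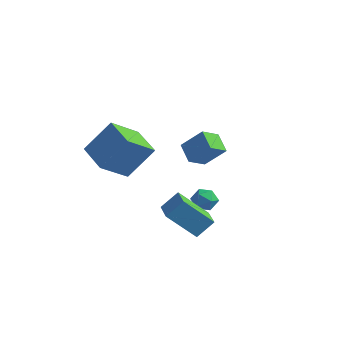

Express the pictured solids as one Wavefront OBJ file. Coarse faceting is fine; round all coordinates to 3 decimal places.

v 2.275 0.406 -1.398
v 2.774 0.777 -1.068
v 2.906 -0.537 -1.292
v 3.405 -0.166 -0.962
v 2.786 -0.282 -0.646
v 2.396 0.302 -0.712
v 3.284 -0.062 -1.648
v 2.894 0.522 -1.714
v 3.398 0.488 -1.222
v 3.09 0.352 -0.603
v 2.59 -0.112 -1.757
v 2.282 -0.248 -1.138
v 0.385 2.941 0.217
v 0.147 1.961 0.768
v 1.378 3.306 1.294
v 1.14 2.325 1.846
v 1.24 2.395 -0.386
v 1.002 1.414 0.166
v 2.233 2.759 0.692
v 1.995 1.779 1.243
v 4.123 -2.306 -2.013
v 2.992 -3.115 -0.661
v 3.093 -1.289 -2.267
v 1.961 -2.098 -0.915
v 4.599 -1.622 -1.205
v 3.467 -2.431 0.147
v 3.568 -0.605 -1.459
v 2.437 -1.414 -0.107
v 0.763 -2.968 1.094
v 0.314 -4.399 2.177
v -0.765 -2.202 1.473
v -1.214 -3.633 2.555
v 1.614 -2.047 2.665
v 1.165 -3.478 3.747
v 0.086 -1.281 3.043
v -0.363 -2.712 4.126
f 1 12 6
f 1 6 2
f 1 2 8
f 1 8 11
f 1 11 12
f 2 6 10
f 6 12 5
f 12 11 3
f 11 8 7
f 8 2 9
f 4 10 5
f 4 5 3
f 4 3 7
f 4 7 9
f 4 9 10
f 5 10 6
f 3 5 12
f 7 3 11
f 9 7 8
f 10 9 2
f 14 16 13
f 17 14 13
f 13 16 15
f 15 17 13
f 14 20 16
f 18 14 17
f 18 20 14
f 16 20 15
f 19 17 15
f 15 20 19
f 19 18 17
f 20 18 19
f 22 24 21
f 25 22 21
f 21 24 23
f 23 25 21
f 22 28 24
f 26 22 25
f 26 28 22
f 24 28 23
f 27 25 23
f 23 28 27
f 27 26 25
f 28 26 27
f 30 32 29
f 33 30 29
f 29 32 31
f 31 33 29
f 30 36 32
f 34 30 33
f 34 36 30
f 32 36 31
f 35 33 31
f 31 36 35
f 35 34 33
f 36 34 35



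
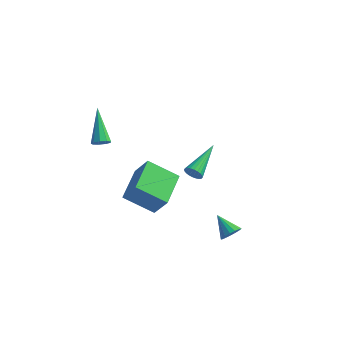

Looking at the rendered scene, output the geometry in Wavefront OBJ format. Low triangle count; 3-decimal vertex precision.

v 0.867 1.804 -1.146
v 1.154 1.901 -1.58
v 1.153 3.876 -0.494
v 0.964 1.948 -1.646
v 0.759 1.973 -1.636
v 0.57 1.973 -1.551
v 0.427 1.946 -1.405
v 0.351 1.898 -1.218
v 0.353 1.836 -1.021
v 0.433 1.769 -0.843
v 0.58 1.707 -0.711
v 0.77 1.66 -0.645
v 0.975 1.635 -0.655
v 1.164 1.636 -0.74
v 1.307 1.662 -0.887
v 1.384 1.71 -1.073
v 1.381 1.772 -1.27
v 1.301 1.84 -1.448
v 3.987 -1.023 -2.418
v 4.357 -0.954 -1.95
v 3.033 -0.477 -1.742
v 4.39 -0.712 -2.1
v 4.33 -0.54 -2.323
v 4.192 -0.479 -2.567
v 4.007 -0.543 -2.777
v 3.817 -0.716 -2.905
v 3.667 -0.96 -2.921
v 3.589 -1.218 -2.822
v 3.603 -1.432 -2.63
v 3.705 -1.551 -2.39
v 3.871 -1.55 -2.156
v 4.064 -1.428 -1.982
v 4.239 -1.213 -1.908
v -2.299 0.065 -2.728
v -1.51 -0.093 -1.461
v -2.467 2.087 -2.37
v -1.678 1.929 -1.104
v -0.682 0.371 -3.696
v 0.107 0.213 -2.43
v -0.85 2.393 -3.339
v -0.061 2.235 -2.072
v -3.183 -0.394 1.81
v -2.824 -0.497 2.157
v -4.017 1.074 3.11
v -2.714 -0.245 1.943
v -2.824 -0.062 1.666
v -3.102 -0.035 1.457
v -3.418 -0.176 1.414
v -3.624 -0.419 1.555
v -3.624 -0.65 1.817
v -3.418 -0.761 2.075
v -3.102 -0.701 2.209
f 2 1 4
f 2 4 3
f 4 1 5
f 4 5 3
f 5 1 6
f 5 6 3
f 6 1 7
f 6 7 3
f 7 1 8
f 7 8 3
f 8 1 9
f 8 9 3
f 9 1 10
f 9 10 3
f 10 1 11
f 10 11 3
f 11 1 12
f 11 12 3
f 12 1 13
f 12 13 3
f 13 1 14
f 13 14 3
f 14 1 15
f 14 15 3
f 15 1 16
f 15 16 3
f 16 1 17
f 16 17 3
f 17 1 18
f 17 18 3
f 18 1 2
f 18 2 3
f 20 19 22
f 20 22 21
f 22 19 23
f 22 23 21
f 23 19 24
f 23 24 21
f 24 19 25
f 24 25 21
f 25 19 26
f 25 26 21
f 26 19 27
f 26 27 21
f 27 19 28
f 27 28 21
f 28 19 29
f 28 29 21
f 29 19 30
f 29 30 21
f 30 19 31
f 30 31 21
f 31 19 32
f 31 32 21
f 32 19 33
f 32 33 21
f 33 19 20
f 33 20 21
f 35 37 34
f 38 35 34
f 34 37 36
f 36 38 34
f 35 41 37
f 39 35 38
f 39 41 35
f 37 41 36
f 40 38 36
f 36 41 40
f 40 39 38
f 41 39 40
f 43 42 45
f 43 45 44
f 45 42 46
f 45 46 44
f 46 42 47
f 46 47 44
f 47 42 48
f 47 48 44
f 48 42 49
f 48 49 44
f 49 42 50
f 49 50 44
f 50 42 51
f 50 51 44
f 51 42 52
f 51 52 44
f 52 42 43
f 52 43 44



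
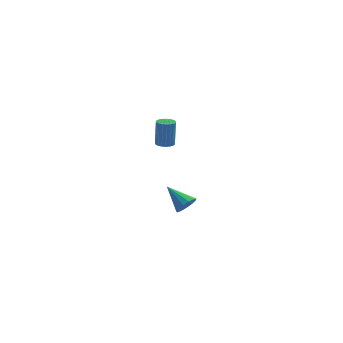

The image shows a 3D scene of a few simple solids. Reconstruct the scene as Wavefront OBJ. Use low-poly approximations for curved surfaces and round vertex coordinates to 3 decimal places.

v -2.597 -2.274 2.918
v -2.116 -1.978 2.845
v -2.041 -1.69 4.488
v -2.523 -1.986 4.562
v -2.281 -1.81 2.822
v -2.206 -1.521 4.466
v -2.501 -1.722 2.817
v -2.426 -1.433 4.46
v -2.738 -1.729 2.829
v -2.663 -1.441 4.472
v -2.95 -1.831 2.857
v -2.875 -1.542 4.5
v -3.101 -2.009 2.895
v -3.027 -1.721 4.538
v -3.166 -2.233 2.937
v -3.091 -1.945 4.58
v -3.132 -2.464 2.976
v -3.057 -2.176 4.619
v -3.005 -2.663 3.005
v -2.93 -2.374 4.648
v -2.808 -2.794 3.019
v -2.733 -2.506 4.662
v -2.575 -2.835 3.016
v -2.5 -2.547 4.659
v -2.346 -2.78 2.996
v -2.271 -2.491 4.639
v -2.16 -2.637 2.962
v -2.085 -2.348 4.605
v -2.049 -2.431 2.921
v -1.974 -2.142 4.564
v -2.034 -2.198 2.879
v -1.959 -1.91 4.523
v -1.132 0.724 -4.475
v -0.538 1.22 -4.383
v -2.228 1.856 -3.505
v -0.742 1.339 -4.753
v -1.071 1.263 -5.035
v -1.419 1.015 -5.139
v -1.676 0.675 -5.032
v -1.76 0.35 -4.748
v -1.645 0.144 -4.377
v -1.367 0.122 -4.038
v -1.015 0.291 -3.836
v -0.7 0.597 -3.838
v -0.522 0.944 -4.042
f 2 1 5
f 2 5 3
f 3 5 6
f 3 6 4
f 5 1 7
f 5 7 6
f 6 7 8
f 6 8 4
f 7 1 9
f 7 9 8
f 8 9 10
f 8 10 4
f 9 1 11
f 9 11 10
f 10 11 12
f 10 12 4
f 11 1 13
f 11 13 12
f 12 13 14
f 12 14 4
f 13 1 15
f 13 15 14
f 14 15 16
f 14 16 4
f 15 1 17
f 15 17 16
f 16 17 18
f 16 18 4
f 17 1 19
f 17 19 18
f 18 19 20
f 18 20 4
f 19 1 21
f 19 21 20
f 20 21 22
f 20 22 4
f 21 1 23
f 21 23 22
f 22 23 24
f 22 24 4
f 23 1 25
f 23 25 24
f 24 25 26
f 24 26 4
f 25 1 27
f 25 27 26
f 26 27 28
f 26 28 4
f 27 1 29
f 27 29 28
f 28 29 30
f 28 30 4
f 29 1 31
f 29 31 30
f 30 31 32
f 30 32 4
f 31 1 2
f 31 2 32
f 32 2 3
f 32 3 4
f 34 33 36
f 34 36 35
f 36 33 37
f 36 37 35
f 37 33 38
f 37 38 35
f 38 33 39
f 38 39 35
f 39 33 40
f 39 40 35
f 40 33 41
f 40 41 35
f 41 33 42
f 41 42 35
f 42 33 43
f 42 43 35
f 43 33 44
f 43 44 35
f 44 33 45
f 44 45 35
f 45 33 34
f 45 34 35



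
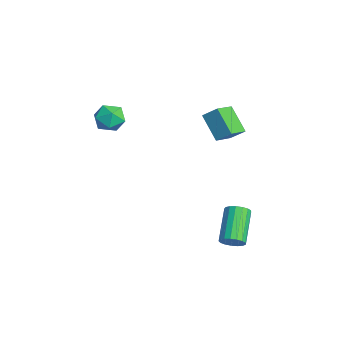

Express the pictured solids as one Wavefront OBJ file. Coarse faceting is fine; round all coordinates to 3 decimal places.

v -4.439 -0.552 1.728
v -3.795 -0.165 2.105
v -3.565 -1.295 0.995
v -2.921 -0.908 1.372
v -3.407 -1.436 1.81
v -3.948 -0.977 2.262
v -3.412 -0.483 0.838
v -3.953 -0.024 1.29
v -3.16 -0.122 1.554
v -3.157 -0.711 2.155
v -4.203 -0.749 0.945
v -4.2 -1.338 1.546
v 2.587 3.311 -3.26
v 2.894 3.127 -2.779
v 1.541 3.745 -1.679
v 1.233 3.929 -2.16
v 2.984 3.397 -2.819
v 1.631 4.015 -1.719
v 2.983 3.647 -2.96
v 1.63 4.265 -1.86
v 2.892 3.82 -3.17
v 1.539 4.438 -2.07
v 2.73 3.876 -3.401
v 1.377 4.494 -2.301
v 2.535 3.803 -3.599
v 1.182 4.421 -2.499
v 2.353 3.618 -3.72
v 1 4.235 -2.62
v 2.223 3.362 -3.735
v 0.87 3.979 -2.635
v 2.177 3.094 -3.641
v 0.824 3.712 -2.541
v 2.225 2.876 -3.461
v 0.872 3.494 -2.36
v 2.356 2.758 -3.234
v 1.002 3.376 -2.134
v 2.539 2.767 -3.013
v 1.186 3.384 -1.913
v 2.733 2.9 -2.849
v 1.38 3.517 -1.749
v -1.781 3.742 2.327
v -1.381 4.316 2.909
v -0.755 4.106 1.265
v -0.356 4.679 1.848
v -1.104 2.901 2.692
v -0.705 3.474 3.275
v -0.079 3.264 1.631
v 0.321 3.838 2.213
f 1 12 6
f 1 6 2
f 1 2 8
f 1 8 11
f 1 11 12
f 2 6 10
f 6 12 5
f 12 11 3
f 11 8 7
f 8 2 9
f 4 10 5
f 4 5 3
f 4 3 7
f 4 7 9
f 4 9 10
f 5 10 6
f 3 5 12
f 7 3 11
f 9 7 8
f 10 9 2
f 14 13 17
f 14 17 15
f 15 17 18
f 15 18 16
f 17 13 19
f 17 19 18
f 18 19 20
f 18 20 16
f 19 13 21
f 19 21 20
f 20 21 22
f 20 22 16
f 21 13 23
f 21 23 22
f 22 23 24
f 22 24 16
f 23 13 25
f 23 25 24
f 24 25 26
f 24 26 16
f 25 13 27
f 25 27 26
f 26 27 28
f 26 28 16
f 27 13 29
f 27 29 28
f 28 29 30
f 28 30 16
f 29 13 31
f 29 31 30
f 30 31 32
f 30 32 16
f 31 13 33
f 31 33 32
f 32 33 34
f 32 34 16
f 33 13 35
f 33 35 34
f 34 35 36
f 34 36 16
f 35 13 37
f 35 37 36
f 36 37 38
f 36 38 16
f 37 13 39
f 37 39 38
f 38 39 40
f 38 40 16
f 39 13 14
f 39 14 40
f 40 14 15
f 40 15 16
f 42 44 41
f 45 42 41
f 41 44 43
f 43 45 41
f 42 48 44
f 46 42 45
f 46 48 42
f 44 48 43
f 47 45 43
f 43 48 47
f 47 46 45
f 48 46 47



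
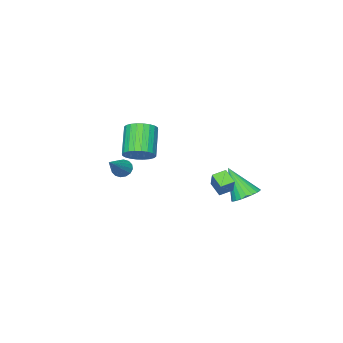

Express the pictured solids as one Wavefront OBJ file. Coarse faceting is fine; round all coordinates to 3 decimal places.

v -0.269 -3.308 -2.495
v 0.039 -3.115 -3.01
v 1.289 -2.672 -1.325
v -0.137 -2.857 -2.916
v -0.349 -2.72 -2.708
v -0.539 -2.74 -2.444
v -0.657 -2.913 -2.194
v -0.671 -3.191 -2.024
v -0.577 -3.5 -1.981
v -0.401 -3.758 -2.075
v -0.19 -3.895 -2.282
v 0 -3.875 -2.546
v 0.118 -3.702 -2.797
v 0.132 -3.424 -2.967
v -1.442 -3.181 -1.826
v -0.66 -3.194 -1.287
v -1.716 -4.113 0.224
v -2.498 -4.099 -0.314
v -0.807 -2.868 -1.192
v -1.864 -3.786 0.319
v -1.052 -2.589 -1.193
v -2.108 -3.508 0.318
v -1.355 -2.4 -1.291
v -2.412 -3.319 0.22
v -1.672 -2.33 -1.47
v -2.729 -3.249 0.041
v -1.954 -2.39 -1.703
v -3.011 -3.309 -0.192
v -2.158 -2.57 -1.955
v -3.214 -3.489 -0.444
v -2.253 -2.843 -2.187
v -3.309 -3.762 -0.676
v -2.224 -3.167 -2.364
v -3.28 -4.086 -0.853
v -2.076 -3.494 -2.459
v -3.133 -4.412 -0.948
v -1.832 -3.772 -2.458
v -2.888 -4.691 -0.947
v -1.528 -3.961 -2.36
v -2.585 -4.88 -0.849
v -1.211 -4.031 -2.181
v -2.268 -4.95 -0.67
v -0.929 -3.971 -1.948
v -1.986 -4.89 -0.437
v -0.726 -3.791 -1.696
v -1.782 -4.71 -0.185
v -0.631 -3.518 -1.464
v -1.687 -4.437 0.047
v -2.063 2.691 -1.907
v -1.495 3.33 -0.862
v -1.919 3.464 -2.458
v -1.35 4.103 -1.413
v -1.33 2.397 -2.127
v -0.761 3.036 -1.082
v -1.185 3.17 -2.678
v -0.617 3.809 -1.633
v -3.54 2.914 -3.596
v -2.965 3.516 -3.311
v -3.28 1.806 -1.784
v -3.26 3.643 -3.191
v -3.598 3.659 -3.132
v -3.927 3.562 -3.144
v -4.198 3.366 -3.225
v -4.368 3.102 -3.362
v -4.412 2.808 -3.535
v -4.323 2.531 -3.718
v -4.116 2.312 -3.881
v -3.82 2.185 -4.002
v -3.482 2.168 -4.06
v -3.153 2.266 -4.048
v -2.883 2.462 -3.967
v -2.713 2.726 -3.83
v -2.669 3.02 -3.657
v -2.757 3.297 -3.475
f 2 1 4
f 2 4 3
f 4 1 5
f 4 5 3
f 5 1 6
f 5 6 3
f 6 1 7
f 6 7 3
f 7 1 8
f 7 8 3
f 8 1 9
f 8 9 3
f 9 1 10
f 9 10 3
f 10 1 11
f 10 11 3
f 11 1 12
f 11 12 3
f 12 1 13
f 12 13 3
f 13 1 14
f 13 14 3
f 14 1 2
f 14 2 3
f 16 15 19
f 16 19 17
f 17 19 20
f 17 20 18
f 19 15 21
f 19 21 20
f 20 21 22
f 20 22 18
f 21 15 23
f 21 23 22
f 22 23 24
f 22 24 18
f 23 15 25
f 23 25 24
f 24 25 26
f 24 26 18
f 25 15 27
f 25 27 26
f 26 27 28
f 26 28 18
f 27 15 29
f 27 29 28
f 28 29 30
f 28 30 18
f 29 15 31
f 29 31 30
f 30 31 32
f 30 32 18
f 31 15 33
f 31 33 32
f 32 33 34
f 32 34 18
f 33 15 35
f 33 35 34
f 34 35 36
f 34 36 18
f 35 15 37
f 35 37 36
f 36 37 38
f 36 38 18
f 37 15 39
f 37 39 38
f 38 39 40
f 38 40 18
f 39 15 41
f 39 41 40
f 40 41 42
f 40 42 18
f 41 15 43
f 41 43 42
f 42 43 44
f 42 44 18
f 43 15 45
f 43 45 44
f 44 45 46
f 44 46 18
f 45 15 47
f 45 47 46
f 46 47 48
f 46 48 18
f 47 15 16
f 47 16 48
f 48 16 17
f 48 17 18
f 50 52 49
f 53 50 49
f 49 52 51
f 51 53 49
f 50 56 52
f 54 50 53
f 54 56 50
f 52 56 51
f 55 53 51
f 51 56 55
f 55 54 53
f 56 54 55
f 58 57 60
f 58 60 59
f 60 57 61
f 60 61 59
f 61 57 62
f 61 62 59
f 62 57 63
f 62 63 59
f 63 57 64
f 63 64 59
f 64 57 65
f 64 65 59
f 65 57 66
f 65 66 59
f 66 57 67
f 66 67 59
f 67 57 68
f 67 68 59
f 68 57 69
f 68 69 59
f 69 57 70
f 69 70 59
f 70 57 71
f 70 71 59
f 71 57 72
f 71 72 59
f 72 57 73
f 72 73 59
f 73 57 74
f 73 74 59
f 74 57 58
f 74 58 59



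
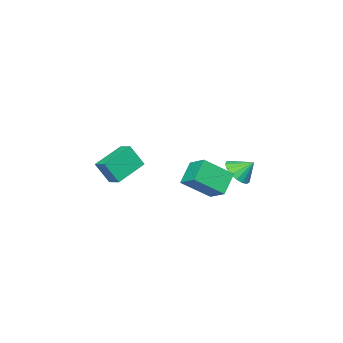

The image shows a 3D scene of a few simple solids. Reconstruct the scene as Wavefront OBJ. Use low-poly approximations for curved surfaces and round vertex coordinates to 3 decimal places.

v 0.779 3.003 2.234
v 1.235 3.742 1.825
v 0.301 3.757 3.066
v 0.831 3.727 1.607
v 0.415 3.547 1.532
v 0.083 3.241 1.618
v -0.09 2.882 1.845
v -0.064 2.549 2.162
v 0.155 2.321 2.495
v 0.517 2.249 2.768
v 0.939 2.35 2.919
v 1.324 2.6 2.914
v 1.585 2.942 2.752
v 1.66 3.299 2.472
v 1.534 3.587 2.138
v 1.655 -3.883 1.007
v 2.171 -4.48 2.387
v 1.814 -2.975 1.34
v 2.33 -3.572 2.72
v 3.63 -3.948 0.24
v 4.146 -4.545 1.62
v 3.789 -3.04 0.573
v 4.305 -3.637 1.953
v 2.263 3.053 2.417
v 3.601 2.118 3.623
v 2.489 4.239 3.085
v 3.827 3.304 4.292
v 3.393 3.396 1.428
v 4.731 2.461 2.635
v 3.619 4.582 2.097
v 4.957 3.647 3.303
f 2 1 4
f 2 4 3
f 4 1 5
f 4 5 3
f 5 1 6
f 5 6 3
f 6 1 7
f 6 7 3
f 7 1 8
f 7 8 3
f 8 1 9
f 8 9 3
f 9 1 10
f 9 10 3
f 10 1 11
f 10 11 3
f 11 1 12
f 11 12 3
f 12 1 13
f 12 13 3
f 13 1 14
f 13 14 3
f 14 1 15
f 14 15 3
f 15 1 2
f 15 2 3
f 17 19 16
f 20 17 16
f 16 19 18
f 18 20 16
f 17 23 19
f 21 17 20
f 21 23 17
f 19 23 18
f 22 20 18
f 18 23 22
f 22 21 20
f 23 21 22
f 25 27 24
f 28 25 24
f 24 27 26
f 26 28 24
f 25 31 27
f 29 25 28
f 29 31 25
f 27 31 26
f 30 28 26
f 26 31 30
f 30 29 28
f 31 29 30



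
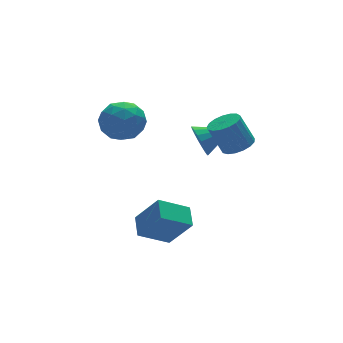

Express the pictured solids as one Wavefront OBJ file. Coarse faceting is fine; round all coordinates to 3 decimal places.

v 2.877 0.746 0.84
v 3.222 1.133 0.117
v 4.423 0.374 1.38
v 3.203 1.432 0.376
v 3.12 1.595 0.727
v 2.988 1.59 1.101
v 2.835 1.417 1.423
v 2.689 1.112 1.63
v 2.581 0.735 1.68
v 2.531 0.359 1.564
v 2.55 0.06 1.304
v 2.633 -0.103 0.953
v 2.765 -0.098 0.58
v 2.918 0.075 0.258
v 3.064 0.38 0.051
v 3.172 0.757 0.001
v -0.136 3.471 2.553
v 0.63 2.713 2.942
v -0.87 2.167 1.458
v -0.104 1.409 1.847
v -0.931 1.796 2.54
v -0.477 2.602 3.217
v 0.237 2.278 1.183
v 0.691 3.084 1.86
v 0.861 1.976 2.096
v 0.139 1.678 2.935
v -0.379 3.202 1.465
v -1.101 2.904 2.304
v 0.311 3.207 2.844
v -0.551 1.673 1.556
v -1.037 1.901 1.963
v -0.587 1.455 2.193
v -0.34 3.141 3.005
v 0.111 2.696 3.234
v -0.806 2.156 2.998
v -0.351 2.184 1.166
v 0.1 1.739 1.395
v 0.347 3.425 2.207
v 0.797 2.979 2.437
v 0.566 2.724 1.402
v 0.897 2.328 2.575
v 0.466 1.561 1.932
v 0.667 2.072 1.541
v 0.933 2.546 1.939
v 0.473 2.152 3.068
v 0.042 1.386 2.425
v -0.444 1.613 2.832
v -0.178 2.087 3.23
v 0.609 1.719 2.571
v -0.282 3.494 1.975
v -0.713 2.728 1.332
v -0.062 2.793 1.17
v 0.204 3.267 1.568
v -0.706 3.319 2.468
v -1.137 2.552 1.825
v -1.173 2.334 2.461
v -0.907 2.808 2.859
v -0.849 3.161 1.829
v 0.417 -0.811 -4.192
v -1.02 -0.501 -3.338
v 0.86 0.203 -3.814
v -0.577 0.514 -2.96
v 1.117 -1.674 -2.7
v -0.32 -1.363 -1.846
v 1.56 -0.659 -2.322
v 0.123 -0.349 -1.468
v 3.591 -1.374 1.571
v 4.234 -0.885 1.63
v 3.753 -0.418 3.027
v 3.109 -0.906 2.969
v 3.964 -0.663 1.462
v 3.483 -0.196 2.86
v 3.608 -0.604 1.32
v 3.127 -0.137 2.717
v 3.249 -0.721 1.235
v 2.768 -0.253 2.633
v 2.967 -0.987 1.228
v 2.486 -0.52 2.625
v 2.828 -1.342 1.299
v 2.347 -0.875 2.696
v 2.864 -1.705 1.432
v 2.383 -1.237 2.829
v 3.067 -1.991 1.597
v 2.586 -1.524 2.995
v 3.389 -2.136 1.757
v 2.908 -1.669 3.154
v 3.757 -2.106 1.874
v 3.276 -1.639 3.271
v 4.088 -1.909 1.921
v 3.607 -1.441 3.319
v 4.304 -1.589 1.889
v 3.823 -1.121 3.286
v 4.357 -1.219 1.783
v 3.876 -0.752 3.181
f 2 1 4
f 2 4 3
f 4 1 5
f 4 5 3
f 5 1 6
f 5 6 3
f 6 1 7
f 6 7 3
f 7 1 8
f 7 8 3
f 8 1 9
f 8 9 3
f 9 1 10
f 9 10 3
f 10 1 11
f 10 11 3
f 11 1 12
f 11 12 3
f 12 1 13
f 12 13 3
f 13 1 14
f 13 14 3
f 14 1 15
f 14 15 3
f 15 1 16
f 15 16 3
f 16 1 2
f 16 2 3
f 17 54 33
f 54 28 57
f 33 57 22
f 54 57 33
f 17 33 29
f 33 22 34
f 29 34 18
f 33 34 29
f 17 29 38
f 29 18 39
f 38 39 24
f 29 39 38
f 17 38 50
f 38 24 53
f 50 53 27
f 38 53 50
f 17 50 54
f 50 27 58
f 54 58 28
f 50 58 54
f 18 34 45
f 34 22 48
f 45 48 26
f 34 48 45
f 22 57 35
f 57 28 56
f 35 56 21
f 57 56 35
f 28 58 55
f 58 27 51
f 55 51 19
f 58 51 55
f 27 53 52
f 53 24 40
f 52 40 23
f 53 40 52
f 24 39 44
f 39 18 41
f 44 41 25
f 39 41 44
f 20 46 32
f 46 26 47
f 32 47 21
f 46 47 32
f 20 32 30
f 32 21 31
f 30 31 19
f 32 31 30
f 20 30 37
f 30 19 36
f 37 36 23
f 30 36 37
f 20 37 42
f 37 23 43
f 42 43 25
f 37 43 42
f 20 42 46
f 42 25 49
f 46 49 26
f 42 49 46
f 21 47 35
f 47 26 48
f 35 48 22
f 47 48 35
f 19 31 55
f 31 21 56
f 55 56 28
f 31 56 55
f 23 36 52
f 36 19 51
f 52 51 27
f 36 51 52
f 25 43 44
f 43 23 40
f 44 40 24
f 43 40 44
f 26 49 45
f 49 25 41
f 45 41 18
f 49 41 45
f 60 62 59
f 63 60 59
f 59 62 61
f 61 63 59
f 60 66 62
f 64 60 63
f 64 66 60
f 62 66 61
f 65 63 61
f 61 66 65
f 65 64 63
f 66 64 65
f 68 67 71
f 68 71 69
f 69 71 72
f 69 72 70
f 71 67 73
f 71 73 72
f 72 73 74
f 72 74 70
f 73 67 75
f 73 75 74
f 74 75 76
f 74 76 70
f 75 67 77
f 75 77 76
f 76 77 78
f 76 78 70
f 77 67 79
f 77 79 78
f 78 79 80
f 78 80 70
f 79 67 81
f 79 81 80
f 80 81 82
f 80 82 70
f 81 67 83
f 81 83 82
f 82 83 84
f 82 84 70
f 83 67 85
f 83 85 84
f 84 85 86
f 84 86 70
f 85 67 87
f 85 87 86
f 86 87 88
f 86 88 70
f 87 67 89
f 87 89 88
f 88 89 90
f 88 90 70
f 89 67 91
f 89 91 90
f 90 91 92
f 90 92 70
f 91 67 93
f 91 93 92
f 92 93 94
f 92 94 70
f 93 67 68
f 93 68 94
f 94 68 69
f 94 69 70



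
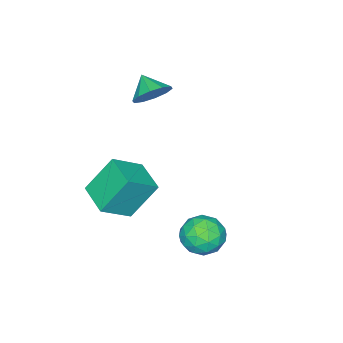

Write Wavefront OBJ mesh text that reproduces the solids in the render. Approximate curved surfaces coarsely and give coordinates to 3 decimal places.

v -2.163 -1.928 -2.635
v -0.889 -2.457 -1.694
v -1.411 -0.511 -2.857
v -0.137 -1.04 -1.916
v -1.263 -2.66 -4.264
v 0.011 -3.189 -3.323
v -0.511 -1.243 -4.486
v 0.763 -1.772 -3.545
v -0.545 3.023 -2.746
v 0.401 2.764 -2.933
v -1.021 2.256 -4.087
v -0.075 1.997 -4.274
v -0.559 1.593 -3.5
v -0.265 2.067 -2.671
v -0.355 2.953 -4.349
v -0.061 3.427 -3.52
v 0.518 2.721 -3.924
v 0.393 1.88 -3.399
v -1.013 3.14 -3.621
v -1.138 2.299 -3.096
v -0.03 2.961 -2.722
v -0.59 2.059 -4.298
v -0.874 1.822 -3.843
v -0.318 1.67 -3.953
v -0.422 2.551 -2.567
v 0.135 2.399 -2.678
v -0.43 1.711 -3.011
v -0.755 2.621 -4.342
v -0.198 2.469 -4.453
v -0.302 3.35 -3.067
v 0.254 3.198 -3.177
v -0.19 3.309 -4.009
v 0.595 2.783 -3.415
v 0.315 2.332 -4.203
v 0.15 2.894 -4.247
v 0.323 3.173 -3.76
v 0.521 2.289 -3.106
v 0.241 1.839 -3.894
v -0.043 1.601 -3.439
v 0.13 1.88 -2.952
v 0.59 2.264 -3.688
v -0.861 3.181 -3.126
v -1.141 2.731 -3.914
v -0.75 3.14 -4.068
v -0.577 3.419 -3.581
v -0.935 2.688 -2.817
v -1.215 2.237 -3.605
v -0.943 1.847 -3.26
v -0.77 2.126 -2.773
v -1.21 2.756 -3.332
v -3.531 -2.427 0.691
v -2.697 -2.503 1.048
v -3.889 -3.273 1.349
v -2.987 -2.137 1.361
v -3.485 -1.881 1.418
v -4 -1.834 1.198
v -4.336 -2.014 0.784
v -4.364 -2.351 0.334
v -4.074 -2.717 0.021
v -3.576 -2.972 -0.036
v -3.061 -3.019 0.185
v -2.725 -2.84 0.599
f 2 4 1
f 5 2 1
f 1 4 3
f 3 5 1
f 2 8 4
f 6 2 5
f 6 8 2
f 4 8 3
f 7 5 3
f 3 8 7
f 7 6 5
f 8 6 7
f 9 46 25
f 46 20 49
f 25 49 14
f 46 49 25
f 9 25 21
f 25 14 26
f 21 26 10
f 25 26 21
f 9 21 30
f 21 10 31
f 30 31 16
f 21 31 30
f 9 30 42
f 30 16 45
f 42 45 19
f 30 45 42
f 9 42 46
f 42 19 50
f 46 50 20
f 42 50 46
f 10 26 37
f 26 14 40
f 37 40 18
f 26 40 37
f 14 49 27
f 49 20 48
f 27 48 13
f 49 48 27
f 20 50 47
f 50 19 43
f 47 43 11
f 50 43 47
f 19 45 44
f 45 16 32
f 44 32 15
f 45 32 44
f 16 31 36
f 31 10 33
f 36 33 17
f 31 33 36
f 12 38 24
f 38 18 39
f 24 39 13
f 38 39 24
f 12 24 22
f 24 13 23
f 22 23 11
f 24 23 22
f 12 22 29
f 22 11 28
f 29 28 15
f 22 28 29
f 12 29 34
f 29 15 35
f 34 35 17
f 29 35 34
f 12 34 38
f 34 17 41
f 38 41 18
f 34 41 38
f 13 39 27
f 39 18 40
f 27 40 14
f 39 40 27
f 11 23 47
f 23 13 48
f 47 48 20
f 23 48 47
f 15 28 44
f 28 11 43
f 44 43 19
f 28 43 44
f 17 35 36
f 35 15 32
f 36 32 16
f 35 32 36
f 18 41 37
f 41 17 33
f 37 33 10
f 41 33 37
f 52 51 54
f 52 54 53
f 54 51 55
f 54 55 53
f 55 51 56
f 55 56 53
f 56 51 57
f 56 57 53
f 57 51 58
f 57 58 53
f 58 51 59
f 58 59 53
f 59 51 60
f 59 60 53
f 60 51 61
f 60 61 53
f 61 51 62
f 61 62 53
f 62 51 52
f 62 52 53



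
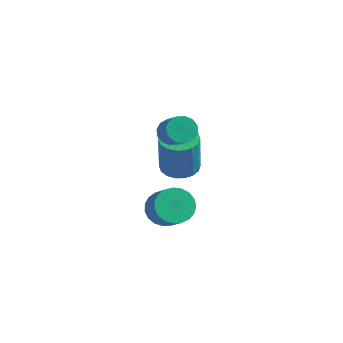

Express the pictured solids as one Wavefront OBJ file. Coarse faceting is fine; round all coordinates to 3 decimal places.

v 1.275 2.856 3.003
v 1.632 3.419 3.068
v 2.602 2.687 4.063
v 2.245 2.124 3.997
v 1.391 3.436 3.317
v 2.361 2.705 4.311
v 1.119 3.298 3.481
v 2.089 2.567 4.475
v 0.888 3.042 3.517
v 1.858 2.31 4.512
v 0.761 2.735 3.415
v 1.731 2.004 4.41
v 0.772 2.461 3.203
v 1.742 1.73 4.198
v 0.918 2.293 2.937
v 1.888 1.561 3.932
v 1.159 2.275 2.689
v 2.129 1.544 3.683
v 1.431 2.413 2.525
v 2.401 1.682 3.519
v 1.662 2.67 2.488
v 2.632 1.938 3.483
v 1.789 2.976 2.59
v 2.759 2.245 3.585
v 1.778 3.25 2.802
v 2.748 2.519 3.797
v 1.125 2.531 -1.724
v 1.737 3.162 -1.92
v 2.626 2.6 -0.951
v 2.015 1.969 -0.756
v 1.541 3.325 -1.646
v 2.431 2.763 -0.677
v 1.274 3.351 -1.385
v 2.163 2.789 -0.416
v 0.981 3.235 -1.183
v 1.87 2.673 -0.215
v 0.713 2.998 -1.075
v 1.602 2.436 -0.106
v 0.516 2.68 -1.079
v 1.406 2.118 -0.11
v 0.425 2.336 -1.194
v 1.314 1.774 -0.226
v 0.454 2.025 -1.401
v 1.344 1.463 -0.433
v 0.6 1.803 -1.665
v 1.49 1.241 -0.696
v 0.837 1.706 -1.938
v 1.726 1.144 -0.969
v 1.123 1.752 -2.174
v 2.012 1.19 -1.206
v 1.41 1.932 -2.333
v 2.299 1.37 -1.364
v 1.647 2.216 -2.386
v 2.537 1.654 -1.418
v 1.795 2.555 -2.325
v 2.684 1.993 -1.357
v 1.826 2.889 -2.16
v 2.716 2.327 -1.192
v 1.332 3.321 0.588
v 2.042 3.805 0.601
v 2.198 3.524 2.585
v 1.488 3.039 2.572
v 1.763 4.061 0.659
v 1.919 3.78 2.643
v 1.399 4.17 0.703
v 1.555 3.889 2.687
v 1.022 4.111 0.724
v 1.178 3.83 2.708
v 0.706 3.895 0.719
v 0.862 3.614 2.703
v 0.514 3.566 0.687
v 0.67 3.284 2.671
v 0.484 3.188 0.636
v 0.64 2.906 2.62
v 0.622 2.836 0.575
v 0.778 2.555 2.559
v 0.901 2.58 0.517
v 1.057 2.299 2.501
v 1.265 2.471 0.473
v 1.421 2.19 2.457
v 1.642 2.53 0.452
v 1.798 2.249 2.436
v 1.958 2.746 0.457
v 2.114 2.465 2.441
v 2.15 3.076 0.489
v 2.306 2.794 2.473
v 2.18 3.454 0.54
v 2.336 3.172 2.524
f 2 1 5
f 2 5 3
f 3 5 6
f 3 6 4
f 5 1 7
f 5 7 6
f 6 7 8
f 6 8 4
f 7 1 9
f 7 9 8
f 8 9 10
f 8 10 4
f 9 1 11
f 9 11 10
f 10 11 12
f 10 12 4
f 11 1 13
f 11 13 12
f 12 13 14
f 12 14 4
f 13 1 15
f 13 15 14
f 14 15 16
f 14 16 4
f 15 1 17
f 15 17 16
f 16 17 18
f 16 18 4
f 17 1 19
f 17 19 18
f 18 19 20
f 18 20 4
f 19 1 21
f 19 21 20
f 20 21 22
f 20 22 4
f 21 1 23
f 21 23 22
f 22 23 24
f 22 24 4
f 23 1 25
f 23 25 24
f 24 25 26
f 24 26 4
f 25 1 2
f 25 2 26
f 26 2 3
f 26 3 4
f 28 27 31
f 28 31 29
f 29 31 32
f 29 32 30
f 31 27 33
f 31 33 32
f 32 33 34
f 32 34 30
f 33 27 35
f 33 35 34
f 34 35 36
f 34 36 30
f 35 27 37
f 35 37 36
f 36 37 38
f 36 38 30
f 37 27 39
f 37 39 38
f 38 39 40
f 38 40 30
f 39 27 41
f 39 41 40
f 40 41 42
f 40 42 30
f 41 27 43
f 41 43 42
f 42 43 44
f 42 44 30
f 43 27 45
f 43 45 44
f 44 45 46
f 44 46 30
f 45 27 47
f 45 47 46
f 46 47 48
f 46 48 30
f 47 27 49
f 47 49 48
f 48 49 50
f 48 50 30
f 49 27 51
f 49 51 50
f 50 51 52
f 50 52 30
f 51 27 53
f 51 53 52
f 52 53 54
f 52 54 30
f 53 27 55
f 53 55 54
f 54 55 56
f 54 56 30
f 55 27 57
f 55 57 56
f 56 57 58
f 56 58 30
f 57 27 28
f 57 28 58
f 58 28 29
f 58 29 30
f 60 59 63
f 60 63 61
f 61 63 64
f 61 64 62
f 63 59 65
f 63 65 64
f 64 65 66
f 64 66 62
f 65 59 67
f 65 67 66
f 66 67 68
f 66 68 62
f 67 59 69
f 67 69 68
f 68 69 70
f 68 70 62
f 69 59 71
f 69 71 70
f 70 71 72
f 70 72 62
f 71 59 73
f 71 73 72
f 72 73 74
f 72 74 62
f 73 59 75
f 73 75 74
f 74 75 76
f 74 76 62
f 75 59 77
f 75 77 76
f 76 77 78
f 76 78 62
f 77 59 79
f 77 79 78
f 78 79 80
f 78 80 62
f 79 59 81
f 79 81 80
f 80 81 82
f 80 82 62
f 81 59 83
f 81 83 82
f 82 83 84
f 82 84 62
f 83 59 85
f 83 85 84
f 84 85 86
f 84 86 62
f 85 59 87
f 85 87 86
f 86 87 88
f 86 88 62
f 87 59 60
f 87 60 88
f 88 60 61
f 88 61 62

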